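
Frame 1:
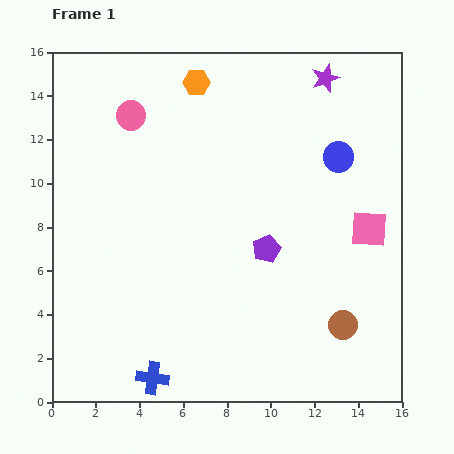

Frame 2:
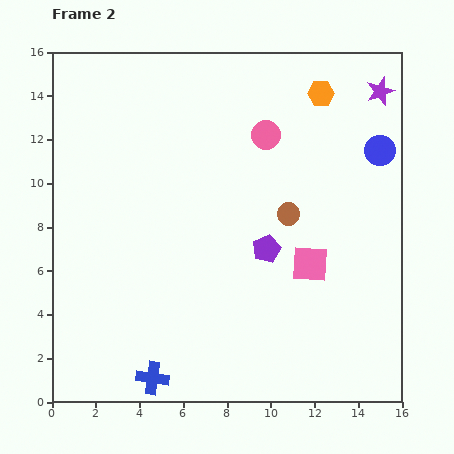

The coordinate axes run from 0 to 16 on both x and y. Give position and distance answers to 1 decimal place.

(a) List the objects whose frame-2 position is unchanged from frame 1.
the purple pentagon, the blue cross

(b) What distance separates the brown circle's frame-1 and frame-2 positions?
5.7

The brown circle moved from (13.3, 3.5) to (10.8, 8.6), a distance of √(2.5² + 5.1²) ≈ 5.7.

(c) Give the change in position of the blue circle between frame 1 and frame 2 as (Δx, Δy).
(1.9, 0.3)

The blue circle was at (13.1, 11.2) in frame 1 and (15.0, 11.5) in frame 2.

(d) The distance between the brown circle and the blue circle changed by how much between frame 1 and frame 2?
-2.6

Distance in frame 1: 7.7. Distance in frame 2: 5.1.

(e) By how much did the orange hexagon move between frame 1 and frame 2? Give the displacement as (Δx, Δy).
(5.7, -0.5)

The orange hexagon was at (6.6, 14.6) in frame 1 and (12.3, 14.1) in frame 2.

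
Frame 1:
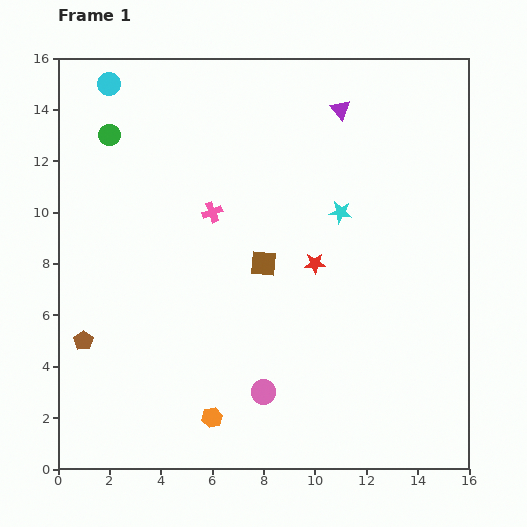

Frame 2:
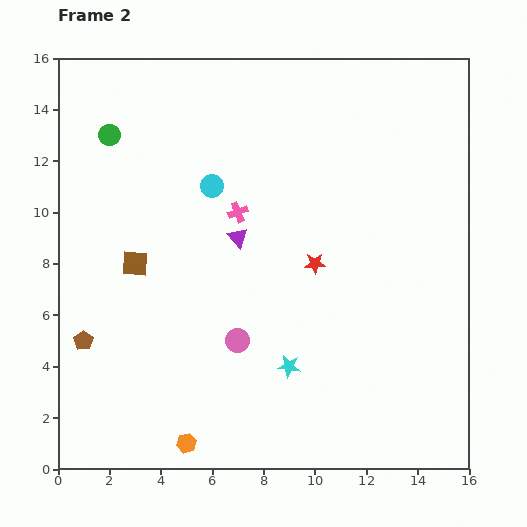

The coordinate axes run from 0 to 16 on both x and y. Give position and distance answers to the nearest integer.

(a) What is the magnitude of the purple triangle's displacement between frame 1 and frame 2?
6

The purple triangle moved from (11, 14) to (7, 9), a distance of √(4² + 5²) ≈ 6.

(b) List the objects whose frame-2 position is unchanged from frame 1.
the red star, the green circle, the brown pentagon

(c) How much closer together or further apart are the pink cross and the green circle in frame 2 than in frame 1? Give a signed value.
+1

Distance in frame 1: 5. Distance in frame 2: 6.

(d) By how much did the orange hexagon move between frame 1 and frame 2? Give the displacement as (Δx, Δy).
(-1, -1)

The orange hexagon was at (6, 2) in frame 1 and (5, 1) in frame 2.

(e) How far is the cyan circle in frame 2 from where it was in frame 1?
6

The cyan circle moved from (2, 15) to (6, 11), a distance of √(4² + 4²) ≈ 6.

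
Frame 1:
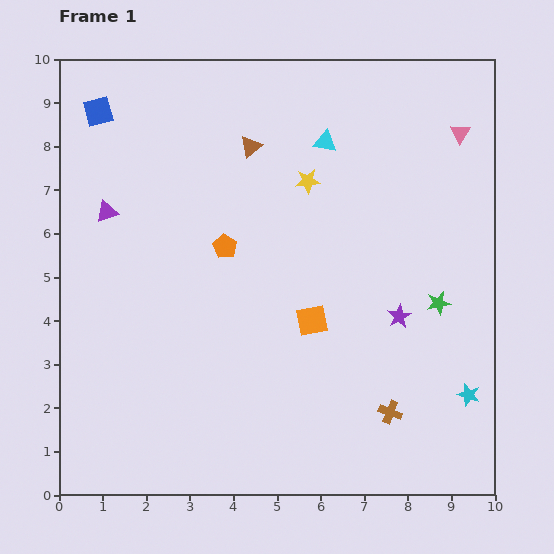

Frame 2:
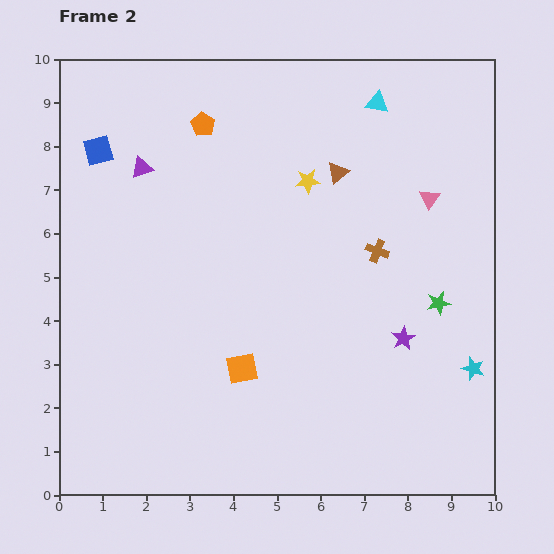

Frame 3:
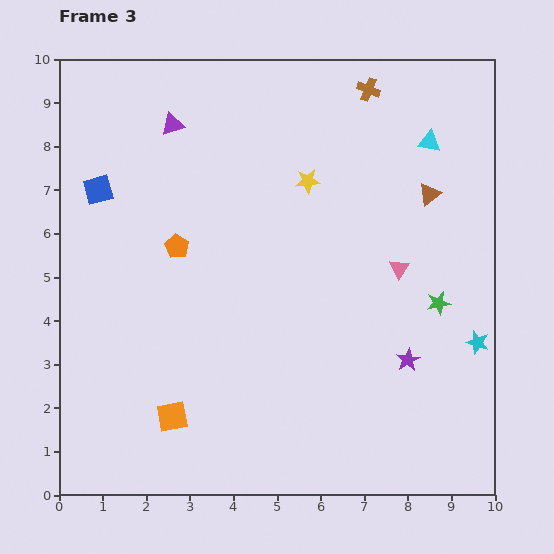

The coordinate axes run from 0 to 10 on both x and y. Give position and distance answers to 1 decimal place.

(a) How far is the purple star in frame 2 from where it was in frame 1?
0.5

The purple star moved from (7.8, 4.1) to (7.9, 3.6), a distance of √(0.1² + 0.5²) ≈ 0.5.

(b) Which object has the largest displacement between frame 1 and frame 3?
the brown cross

(moved 7.4; next 4.2)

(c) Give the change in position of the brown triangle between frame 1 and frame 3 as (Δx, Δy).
(4.1, -1.1)

The brown triangle was at (4.4, 8.0) in frame 1 and (8.5, 6.9) in frame 3.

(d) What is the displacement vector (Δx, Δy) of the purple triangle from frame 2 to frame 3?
(0.7, 1.0)

The purple triangle was at (1.9, 7.5) in frame 2 and (2.6, 8.5) in frame 3.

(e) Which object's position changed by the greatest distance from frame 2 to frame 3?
the brown cross

(moved 3.7; next 2.9)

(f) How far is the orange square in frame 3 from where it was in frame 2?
1.9

The orange square moved from (4.2, 2.9) to (2.6, 1.8), a distance of √(1.6² + 1.1²) ≈ 1.9.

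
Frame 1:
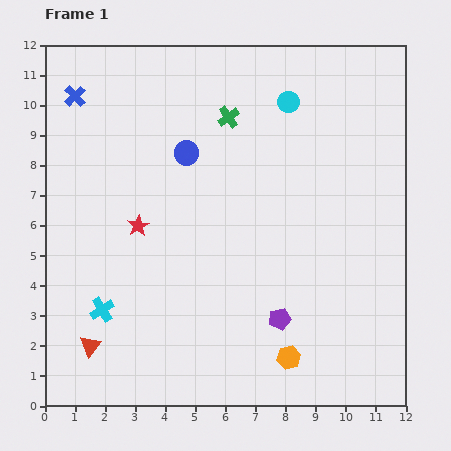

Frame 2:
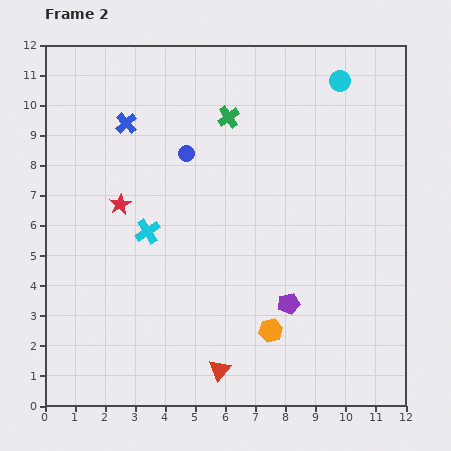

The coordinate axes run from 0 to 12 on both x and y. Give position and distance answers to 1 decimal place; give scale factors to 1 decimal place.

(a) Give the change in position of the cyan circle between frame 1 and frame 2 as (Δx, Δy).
(1.7, 0.7)

The cyan circle was at (8.1, 10.1) in frame 1 and (9.8, 10.8) in frame 2.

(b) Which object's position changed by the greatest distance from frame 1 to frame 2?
the red triangle

(moved 4.4; next 3.0)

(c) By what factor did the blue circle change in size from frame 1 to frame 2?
0.6×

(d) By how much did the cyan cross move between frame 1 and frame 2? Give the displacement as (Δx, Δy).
(1.5, 2.6)

The cyan cross was at (1.9, 3.2) in frame 1 and (3.4, 5.8) in frame 2.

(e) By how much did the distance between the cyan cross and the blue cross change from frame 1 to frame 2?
-3.5

Distance in frame 1: 7.2. Distance in frame 2: 3.7.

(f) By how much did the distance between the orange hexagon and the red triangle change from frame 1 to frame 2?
-4.5

Distance in frame 1: 6.6. Distance in frame 2: 2.1.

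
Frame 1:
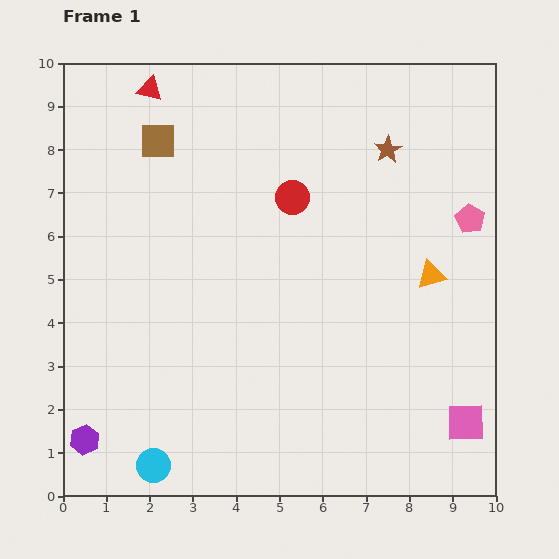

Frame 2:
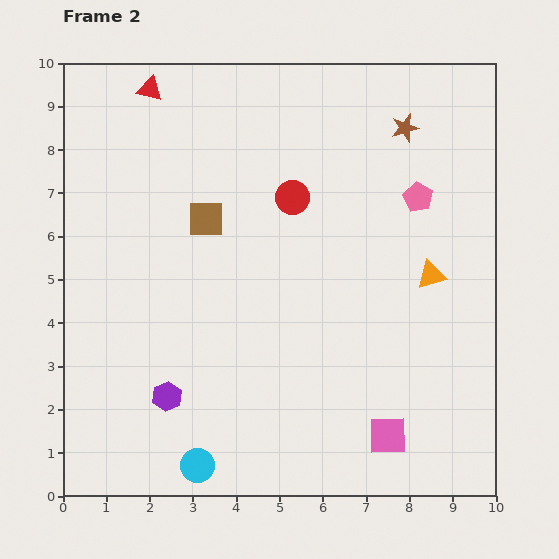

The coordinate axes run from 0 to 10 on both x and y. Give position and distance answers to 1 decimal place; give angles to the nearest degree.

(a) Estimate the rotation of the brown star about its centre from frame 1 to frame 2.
15° clockwise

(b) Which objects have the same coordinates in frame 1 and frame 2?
the red circle, the orange triangle, the red triangle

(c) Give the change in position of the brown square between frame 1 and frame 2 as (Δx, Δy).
(1.1, -1.8)

The brown square was at (2.2, 8.2) in frame 1 and (3.3, 6.4) in frame 2.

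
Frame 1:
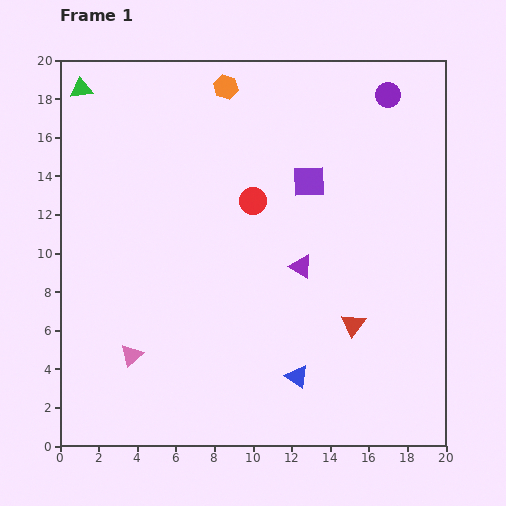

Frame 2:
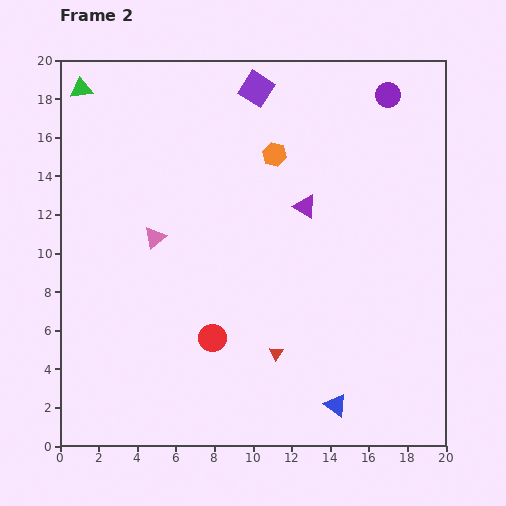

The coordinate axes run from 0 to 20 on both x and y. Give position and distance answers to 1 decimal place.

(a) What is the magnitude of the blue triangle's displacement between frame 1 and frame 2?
2.5

The blue triangle moved from (12.3, 3.6) to (14.3, 2.1), a distance of √(2.0² + 1.5²) ≈ 2.5.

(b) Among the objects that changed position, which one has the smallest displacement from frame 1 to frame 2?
the blue triangle

(moved 2.5)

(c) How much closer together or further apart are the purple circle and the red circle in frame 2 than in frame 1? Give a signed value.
+6.6

Distance in frame 1: 8.9. Distance in frame 2: 15.5.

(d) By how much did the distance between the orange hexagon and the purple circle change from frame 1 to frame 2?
-1.7

Distance in frame 1: 8.4. Distance in frame 2: 6.7.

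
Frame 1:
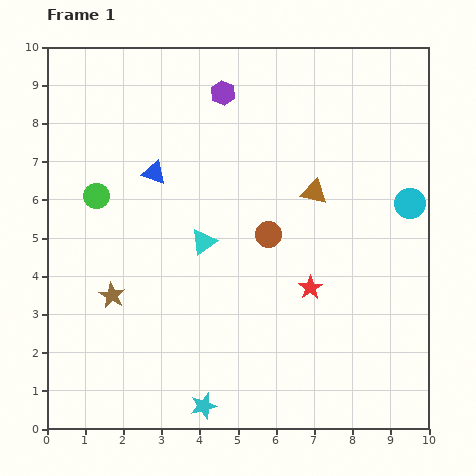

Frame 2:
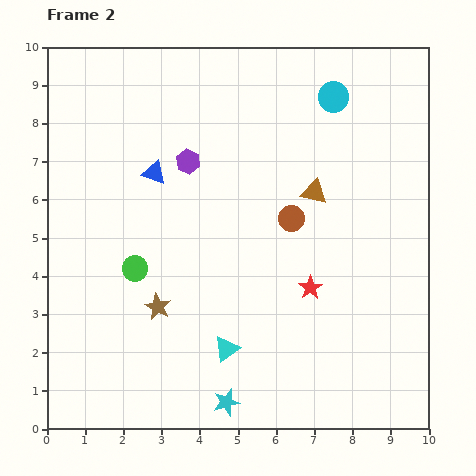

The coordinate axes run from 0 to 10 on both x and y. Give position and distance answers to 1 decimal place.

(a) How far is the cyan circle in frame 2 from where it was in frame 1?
3.4

The cyan circle moved from (9.5, 5.9) to (7.5, 8.7), a distance of √(2.0² + 2.8²) ≈ 3.4.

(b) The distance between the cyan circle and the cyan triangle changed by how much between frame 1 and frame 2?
+1.7

Distance in frame 1: 5.5. Distance in frame 2: 7.2.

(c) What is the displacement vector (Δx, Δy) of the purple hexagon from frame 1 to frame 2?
(-0.9, -1.8)

The purple hexagon was at (4.6, 8.8) in frame 1 and (3.7, 7.0) in frame 2.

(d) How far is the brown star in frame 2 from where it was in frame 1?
1.2

The brown star moved from (1.7, 3.5) to (2.9, 3.2), a distance of √(1.2² + 0.3²) ≈ 1.2.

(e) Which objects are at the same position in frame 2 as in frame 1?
the brown triangle, the red star, the blue triangle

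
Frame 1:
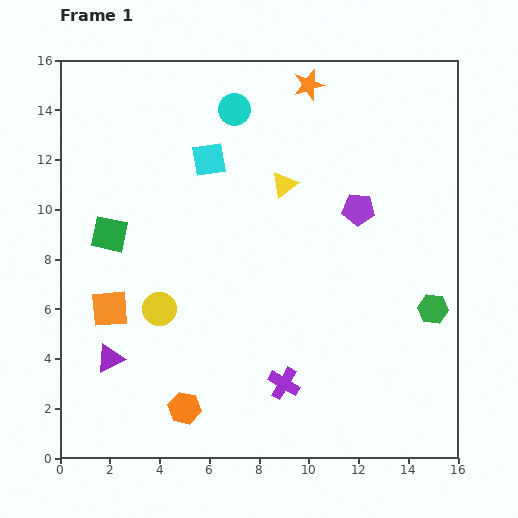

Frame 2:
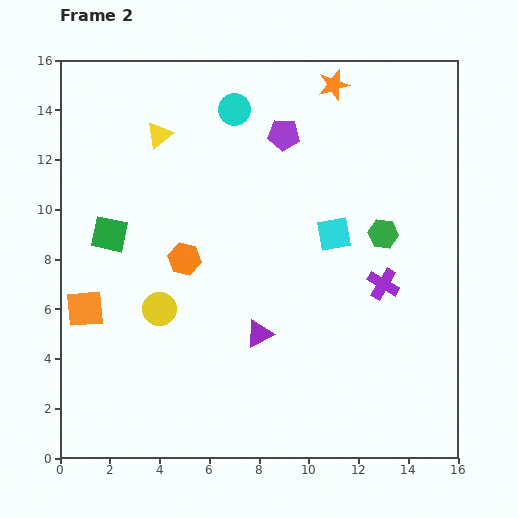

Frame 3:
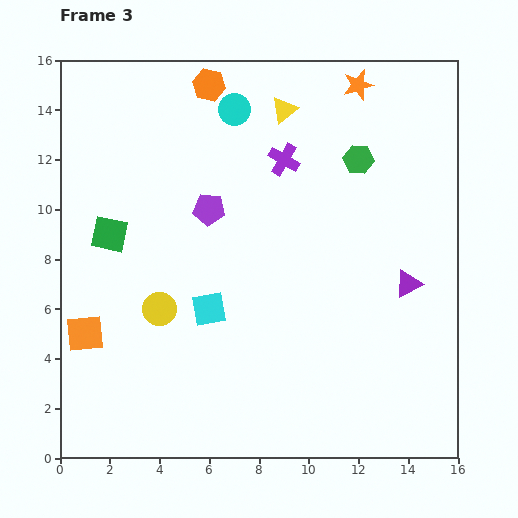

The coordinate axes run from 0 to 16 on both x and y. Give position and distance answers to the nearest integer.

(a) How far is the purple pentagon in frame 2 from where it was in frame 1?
4

The purple pentagon moved from (12, 10) to (9, 13), a distance of √(3² + 3²) ≈ 4.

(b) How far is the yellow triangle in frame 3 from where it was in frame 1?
3

The yellow triangle moved from (9, 11) to (9, 14), a distance of √(0² + 3²) ≈ 3.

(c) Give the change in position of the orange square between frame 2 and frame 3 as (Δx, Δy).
(0, -1)

The orange square was at (1, 6) in frame 2 and (1, 5) in frame 3.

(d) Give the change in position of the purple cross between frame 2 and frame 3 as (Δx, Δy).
(-4, 5)

The purple cross was at (13, 7) in frame 2 and (9, 12) in frame 3.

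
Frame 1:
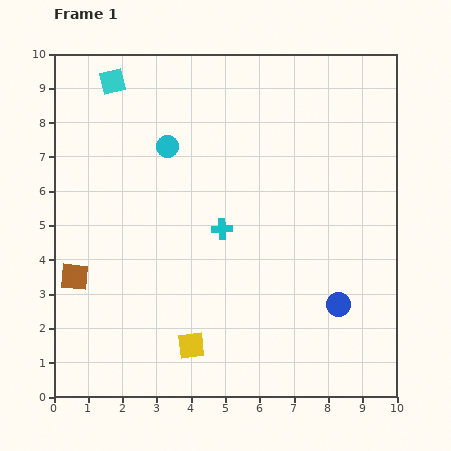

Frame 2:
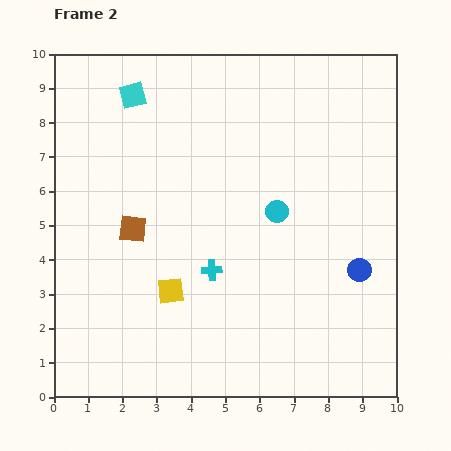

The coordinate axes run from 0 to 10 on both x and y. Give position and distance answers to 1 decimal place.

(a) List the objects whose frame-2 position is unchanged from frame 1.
none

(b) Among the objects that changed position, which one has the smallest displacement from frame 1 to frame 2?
the cyan square

(moved 0.7)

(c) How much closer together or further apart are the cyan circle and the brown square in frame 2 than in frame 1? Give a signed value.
-0.5

Distance in frame 1: 4.7. Distance in frame 2: 4.2.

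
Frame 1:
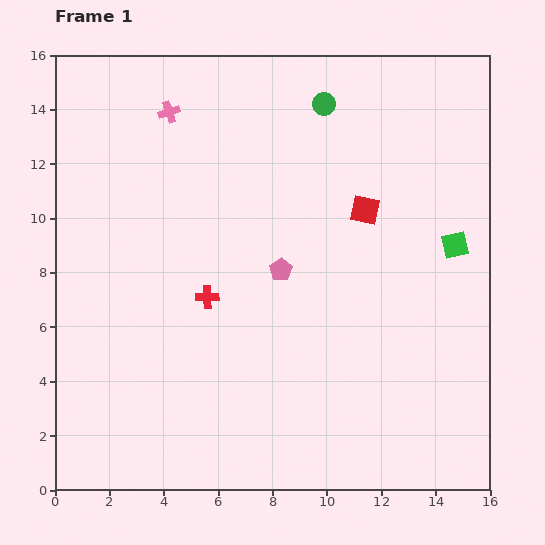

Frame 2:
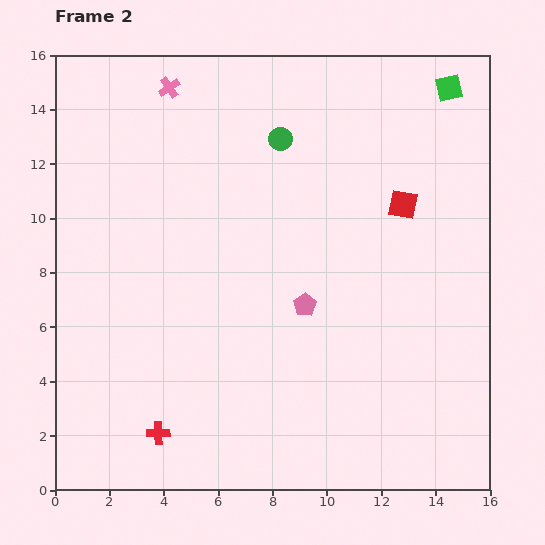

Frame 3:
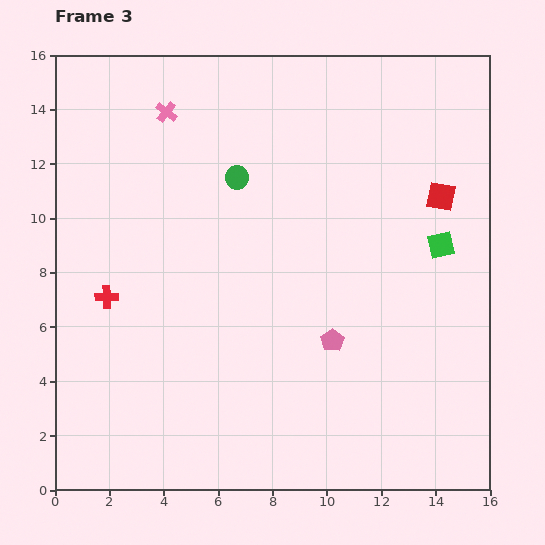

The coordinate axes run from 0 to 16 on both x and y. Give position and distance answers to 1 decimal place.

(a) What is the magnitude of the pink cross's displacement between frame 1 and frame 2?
0.9

The pink cross moved from (4.2, 13.9) to (4.2, 14.8), a distance of √(0.0² + 0.9²) ≈ 0.9.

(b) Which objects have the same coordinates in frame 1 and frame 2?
none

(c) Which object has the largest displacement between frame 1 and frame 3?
the green circle

(moved 4.2; next 3.7)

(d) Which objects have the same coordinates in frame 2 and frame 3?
none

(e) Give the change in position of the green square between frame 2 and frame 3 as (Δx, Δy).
(-0.3, -5.8)

The green square was at (14.5, 14.8) in frame 2 and (14.2, 9.0) in frame 3.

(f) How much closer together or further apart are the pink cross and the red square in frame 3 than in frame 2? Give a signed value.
+1.0

Distance in frame 2: 9.6. Distance in frame 3: 10.6.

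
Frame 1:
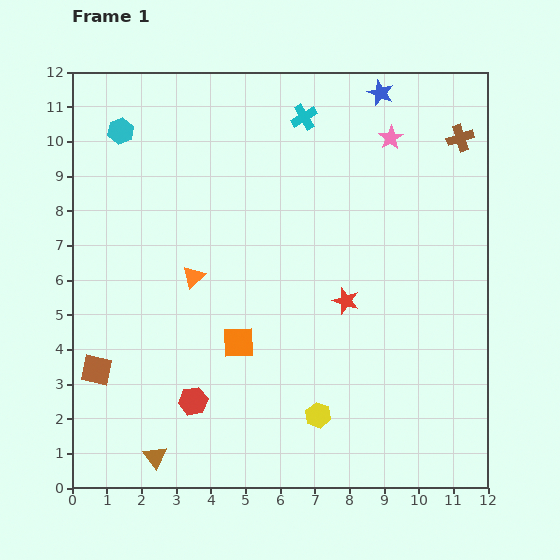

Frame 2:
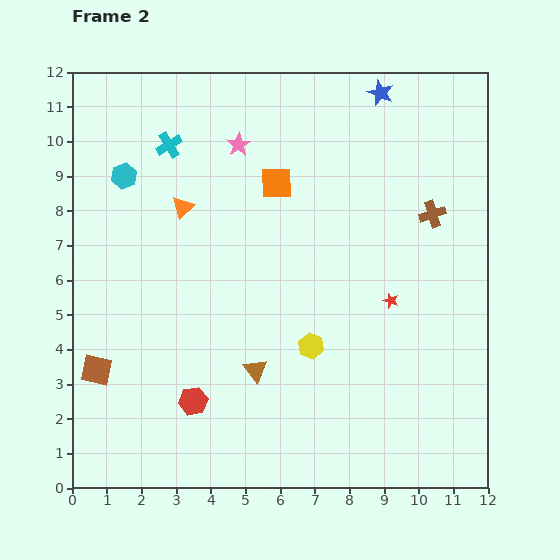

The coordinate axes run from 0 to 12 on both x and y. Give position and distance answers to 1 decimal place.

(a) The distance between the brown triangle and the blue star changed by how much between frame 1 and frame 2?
-3.5

Distance in frame 1: 12.3. Distance in frame 2: 8.8.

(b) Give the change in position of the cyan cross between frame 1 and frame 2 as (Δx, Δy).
(-3.9, -0.8)

The cyan cross was at (6.7, 10.7) in frame 1 and (2.8, 9.9) in frame 2.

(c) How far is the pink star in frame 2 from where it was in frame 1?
4.4

The pink star moved from (9.2, 10.1) to (4.8, 9.9), a distance of √(4.4² + 0.2²) ≈ 4.4.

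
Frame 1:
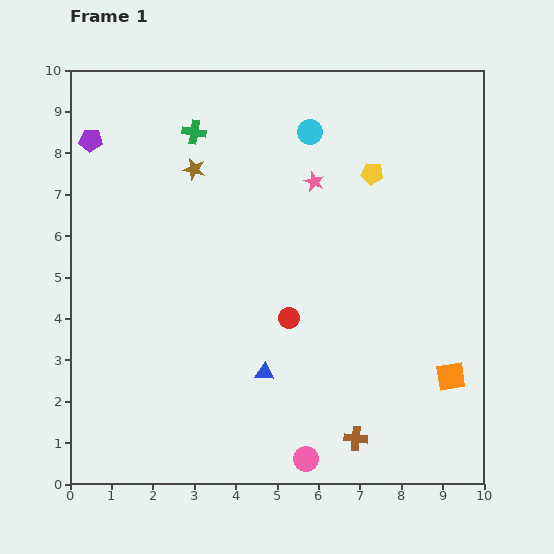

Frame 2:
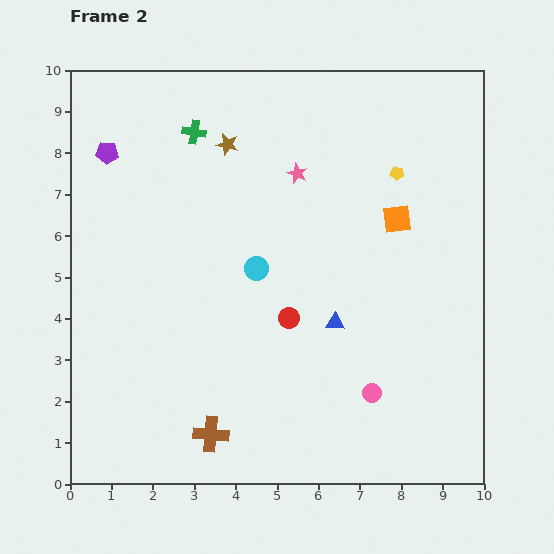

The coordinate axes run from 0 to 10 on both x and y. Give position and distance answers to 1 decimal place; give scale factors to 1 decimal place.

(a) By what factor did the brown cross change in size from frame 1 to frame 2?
1.5×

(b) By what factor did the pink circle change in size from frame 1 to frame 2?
0.8×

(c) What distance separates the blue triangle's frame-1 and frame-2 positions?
2.1

The blue triangle moved from (4.7, 2.7) to (6.4, 3.9), a distance of √(1.7² + 1.2²) ≈ 2.1.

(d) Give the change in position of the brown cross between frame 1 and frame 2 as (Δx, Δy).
(-3.5, 0.1)

The brown cross was at (6.9, 1.1) in frame 1 and (3.4, 1.2) in frame 2.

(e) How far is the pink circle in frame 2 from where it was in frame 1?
2.3

The pink circle moved from (5.7, 0.6) to (7.3, 2.2), a distance of √(1.6² + 1.6²) ≈ 2.3.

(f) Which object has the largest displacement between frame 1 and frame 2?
the orange square

(moved 4.0; next 3.5)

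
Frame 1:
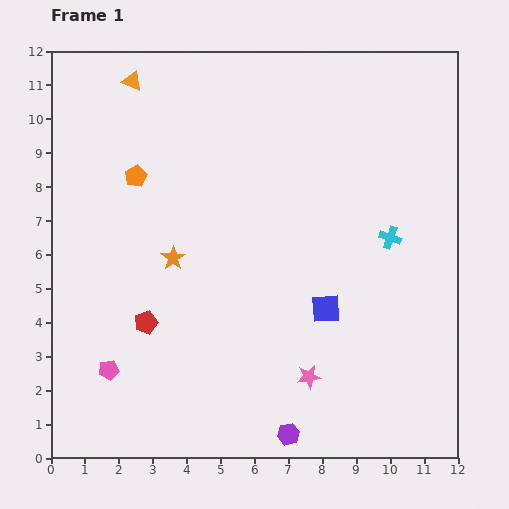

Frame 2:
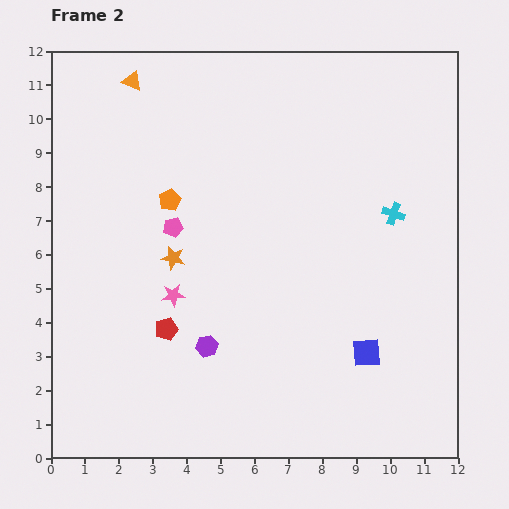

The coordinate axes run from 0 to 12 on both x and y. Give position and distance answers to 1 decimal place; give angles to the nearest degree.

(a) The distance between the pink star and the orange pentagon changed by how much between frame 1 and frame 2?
-5.0

Distance in frame 1: 7.8. Distance in frame 2: 2.8.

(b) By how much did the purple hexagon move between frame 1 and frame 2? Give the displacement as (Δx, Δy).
(-2.4, 2.6)

The purple hexagon was at (7.0, 0.7) in frame 1 and (4.6, 3.3) in frame 2.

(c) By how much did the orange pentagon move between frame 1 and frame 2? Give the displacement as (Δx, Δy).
(1.0, -0.7)

The orange pentagon was at (2.5, 8.3) in frame 1 and (3.5, 7.6) in frame 2.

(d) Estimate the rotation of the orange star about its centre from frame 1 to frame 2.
24° counter-clockwise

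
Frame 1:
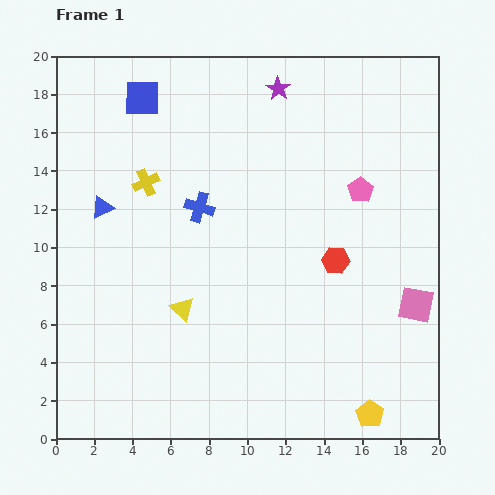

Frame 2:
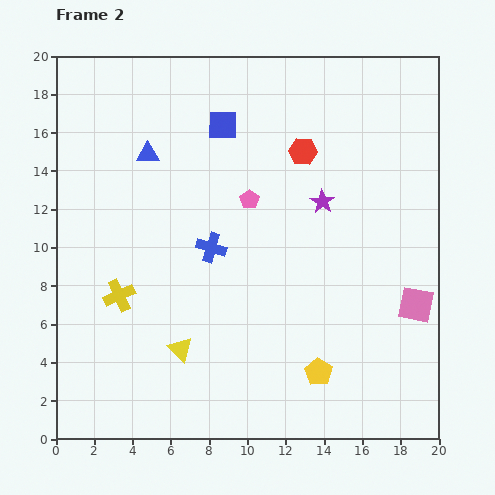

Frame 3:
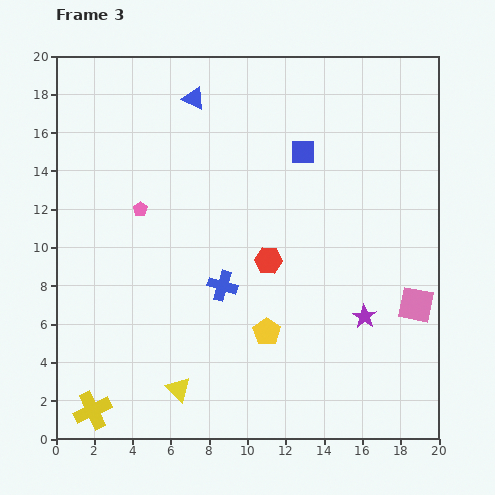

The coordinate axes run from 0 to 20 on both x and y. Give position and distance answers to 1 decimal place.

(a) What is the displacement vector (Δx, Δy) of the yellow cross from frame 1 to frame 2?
(-1.4, -5.9)

The yellow cross was at (4.7, 13.4) in frame 1 and (3.3, 7.5) in frame 2.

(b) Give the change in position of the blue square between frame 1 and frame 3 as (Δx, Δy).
(8.4, -2.8)

The blue square was at (4.5, 17.8) in frame 1 and (12.9, 15.0) in frame 3.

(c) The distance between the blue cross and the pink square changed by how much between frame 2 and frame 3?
-1.0

Distance in frame 2: 11.1. Distance in frame 3: 10.1.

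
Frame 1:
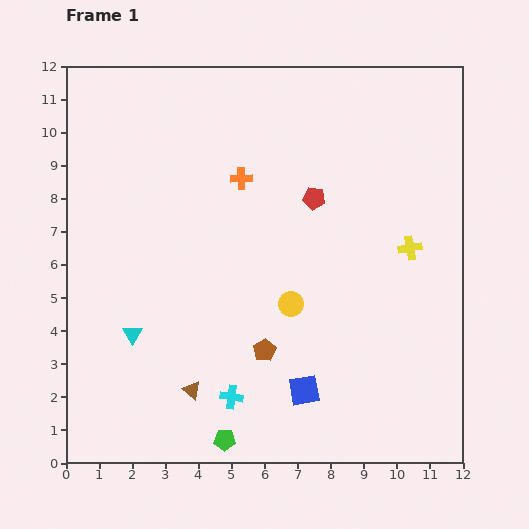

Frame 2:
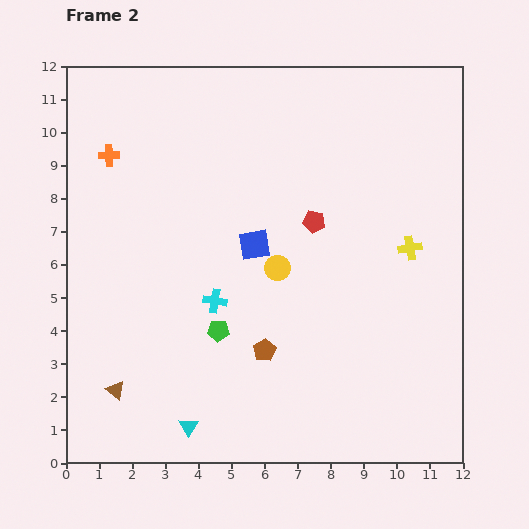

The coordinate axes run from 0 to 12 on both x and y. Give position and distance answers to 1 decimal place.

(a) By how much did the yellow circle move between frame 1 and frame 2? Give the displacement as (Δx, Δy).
(-0.4, 1.1)

The yellow circle was at (6.8, 4.8) in frame 1 and (6.4, 5.9) in frame 2.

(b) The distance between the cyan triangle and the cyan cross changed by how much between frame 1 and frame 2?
+0.3

Distance in frame 1: 3.6. Distance in frame 2: 3.9.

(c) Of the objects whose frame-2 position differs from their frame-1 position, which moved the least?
the red pentagon

(moved 0.7)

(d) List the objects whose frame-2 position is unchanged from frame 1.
the brown pentagon, the yellow cross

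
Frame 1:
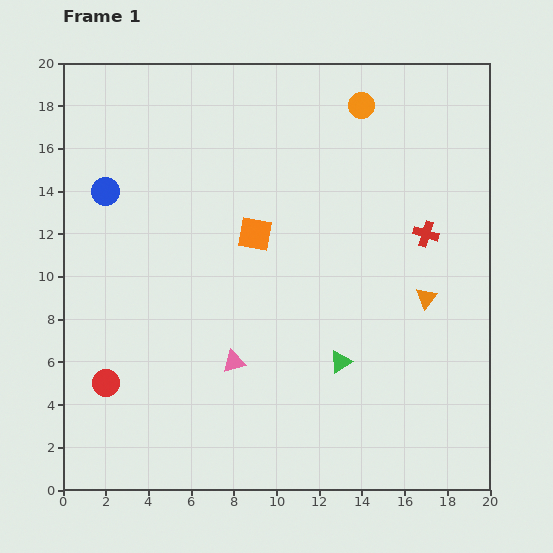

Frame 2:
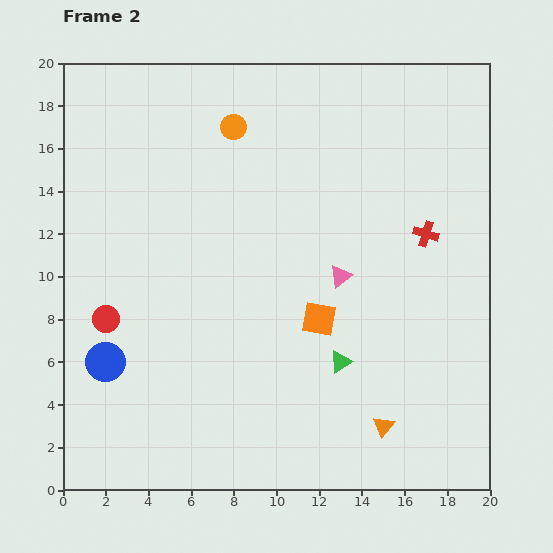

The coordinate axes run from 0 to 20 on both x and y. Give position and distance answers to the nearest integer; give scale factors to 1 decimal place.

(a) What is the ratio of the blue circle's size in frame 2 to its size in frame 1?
1.4×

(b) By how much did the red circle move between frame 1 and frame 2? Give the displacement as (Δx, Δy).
(0, 3)

The red circle was at (2, 5) in frame 1 and (2, 8) in frame 2.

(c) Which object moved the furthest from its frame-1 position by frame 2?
the blue circle

(moved 8; next 6)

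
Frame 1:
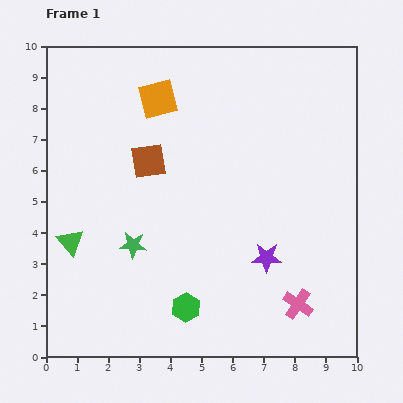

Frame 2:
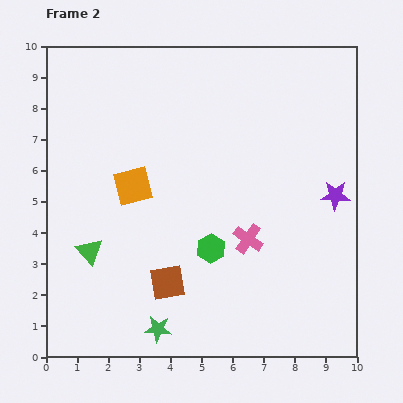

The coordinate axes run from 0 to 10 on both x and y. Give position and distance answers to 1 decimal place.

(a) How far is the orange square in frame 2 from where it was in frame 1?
2.9

The orange square moved from (3.6, 8.3) to (2.8, 5.5), a distance of √(0.8² + 2.8²) ≈ 2.9.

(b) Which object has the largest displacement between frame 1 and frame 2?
the brown square

(moved 3.9; next 3.0)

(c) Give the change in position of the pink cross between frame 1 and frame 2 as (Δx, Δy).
(-1.6, 2.1)

The pink cross was at (8.1, 1.7) in frame 1 and (6.5, 3.8) in frame 2.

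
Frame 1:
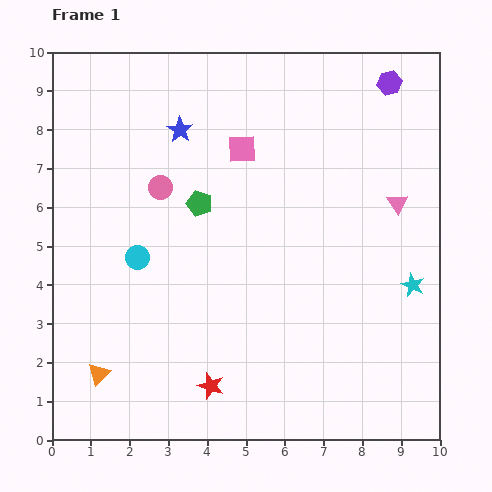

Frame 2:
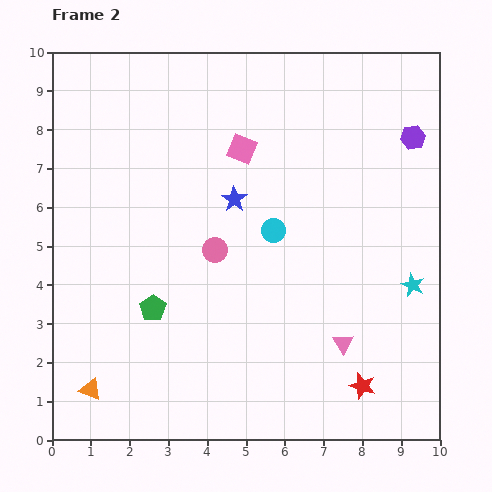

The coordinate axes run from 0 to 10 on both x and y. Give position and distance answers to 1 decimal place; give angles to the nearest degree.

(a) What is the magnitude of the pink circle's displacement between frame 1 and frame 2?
2.1

The pink circle moved from (2.8, 6.5) to (4.2, 4.9), a distance of √(1.4² + 1.6²) ≈ 2.1.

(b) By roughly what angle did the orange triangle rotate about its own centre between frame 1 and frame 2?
52° counter-clockwise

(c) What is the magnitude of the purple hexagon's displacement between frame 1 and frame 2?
1.5

The purple hexagon moved from (8.7, 9.2) to (9.3, 7.8), a distance of √(0.6² + 1.4²) ≈ 1.5.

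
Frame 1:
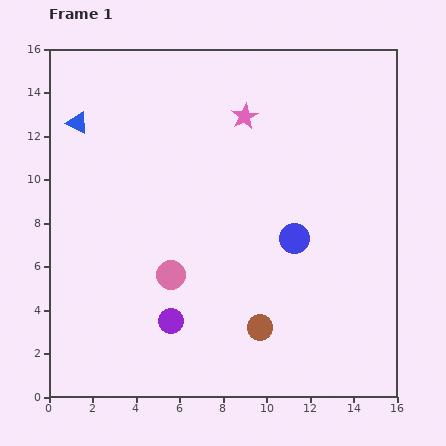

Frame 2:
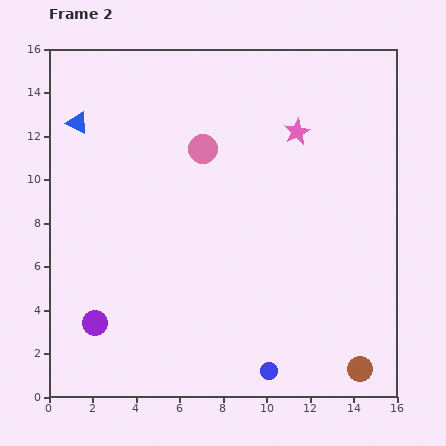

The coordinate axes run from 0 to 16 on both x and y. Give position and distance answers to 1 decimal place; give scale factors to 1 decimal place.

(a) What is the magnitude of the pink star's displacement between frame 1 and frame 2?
2.5

The pink star moved from (9.0, 12.9) to (11.4, 12.2), a distance of √(2.4² + 0.7²) ≈ 2.5.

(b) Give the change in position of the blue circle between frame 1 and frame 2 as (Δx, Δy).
(-1.2, -6.1)

The blue circle was at (11.3, 7.3) in frame 1 and (10.1, 1.2) in frame 2.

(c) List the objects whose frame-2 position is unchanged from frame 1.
the blue triangle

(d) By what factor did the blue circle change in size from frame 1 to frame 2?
0.6×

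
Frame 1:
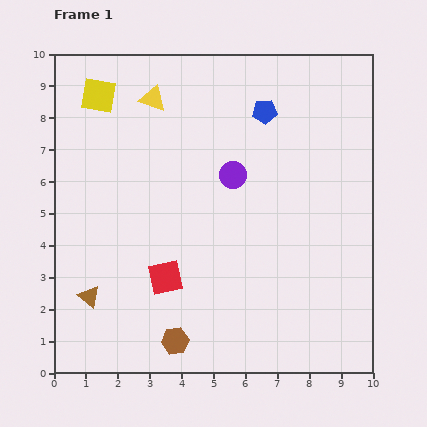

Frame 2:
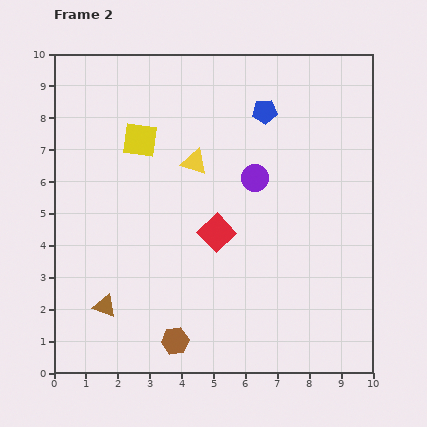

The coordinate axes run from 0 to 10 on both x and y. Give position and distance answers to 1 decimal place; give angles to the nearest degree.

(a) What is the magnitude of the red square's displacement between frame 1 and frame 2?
2.1

The red square moved from (3.5, 3.0) to (5.1, 4.4), a distance of √(1.6² + 1.4²) ≈ 2.1.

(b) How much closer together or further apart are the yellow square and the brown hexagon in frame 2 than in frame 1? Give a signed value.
-1.7

Distance in frame 1: 8.1. Distance in frame 2: 6.4.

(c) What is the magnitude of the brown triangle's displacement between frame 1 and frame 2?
0.6

The brown triangle moved from (1.1, 2.4) to (1.6, 2.1), a distance of √(0.5² + 0.3²) ≈ 0.6.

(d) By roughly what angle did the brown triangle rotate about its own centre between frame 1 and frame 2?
19° counter-clockwise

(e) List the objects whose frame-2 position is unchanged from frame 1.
the brown hexagon, the blue pentagon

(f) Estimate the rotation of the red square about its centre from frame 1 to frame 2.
32° counter-clockwise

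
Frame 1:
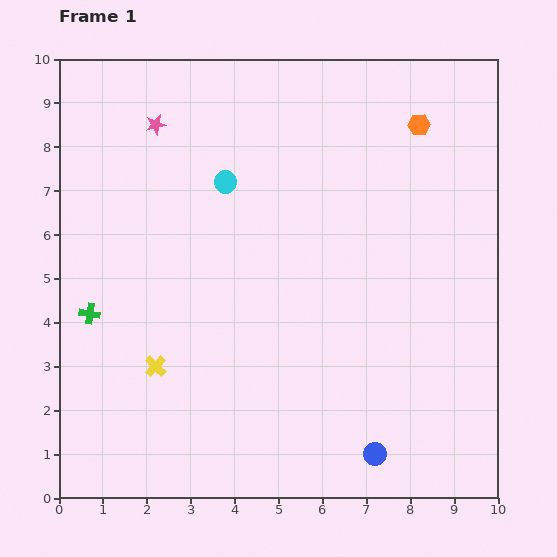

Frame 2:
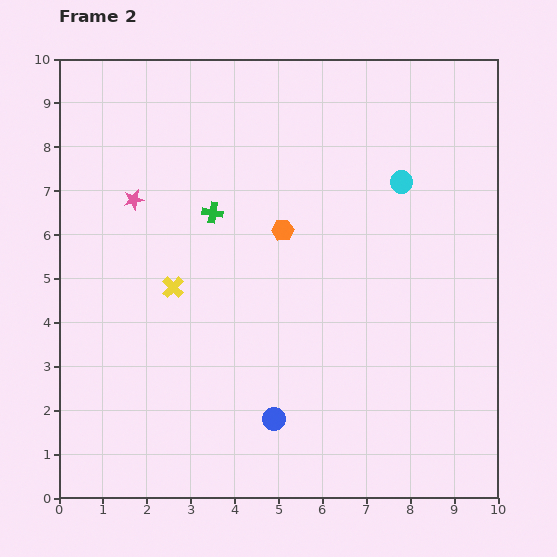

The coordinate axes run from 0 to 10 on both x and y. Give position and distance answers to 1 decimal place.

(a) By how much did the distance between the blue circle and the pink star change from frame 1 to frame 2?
-3.1

Distance in frame 1: 9.0. Distance in frame 2: 5.9.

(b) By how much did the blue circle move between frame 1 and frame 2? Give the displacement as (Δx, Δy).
(-2.3, 0.8)

The blue circle was at (7.2, 1.0) in frame 1 and (4.9, 1.8) in frame 2.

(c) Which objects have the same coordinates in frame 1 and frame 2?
none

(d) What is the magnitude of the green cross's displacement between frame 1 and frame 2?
3.6

The green cross moved from (0.7, 4.2) to (3.5, 6.5), a distance of √(2.8² + 2.3²) ≈ 3.6.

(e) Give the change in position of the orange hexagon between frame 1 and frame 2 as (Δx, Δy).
(-3.1, -2.4)

The orange hexagon was at (8.2, 8.5) in frame 1 and (5.1, 6.1) in frame 2.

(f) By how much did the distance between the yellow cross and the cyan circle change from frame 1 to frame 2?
+1.2

Distance in frame 1: 4.5. Distance in frame 2: 5.7.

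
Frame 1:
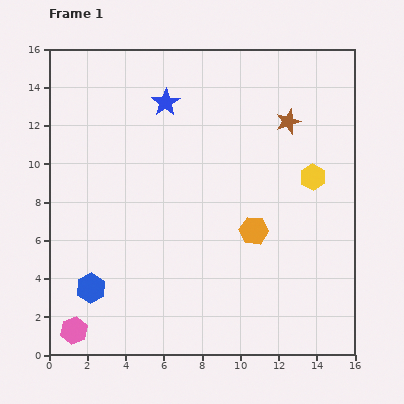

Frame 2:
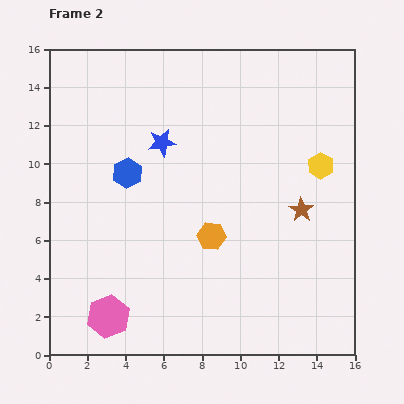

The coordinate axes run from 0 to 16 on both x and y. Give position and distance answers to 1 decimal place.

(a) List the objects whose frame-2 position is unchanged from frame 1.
none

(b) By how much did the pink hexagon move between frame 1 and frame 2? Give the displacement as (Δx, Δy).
(1.8, 0.7)

The pink hexagon was at (1.3, 1.3) in frame 1 and (3.1, 2.0) in frame 2.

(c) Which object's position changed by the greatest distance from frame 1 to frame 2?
the blue hexagon

(moved 6.3; next 4.7)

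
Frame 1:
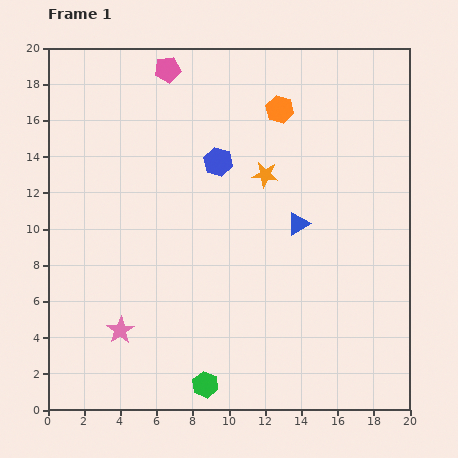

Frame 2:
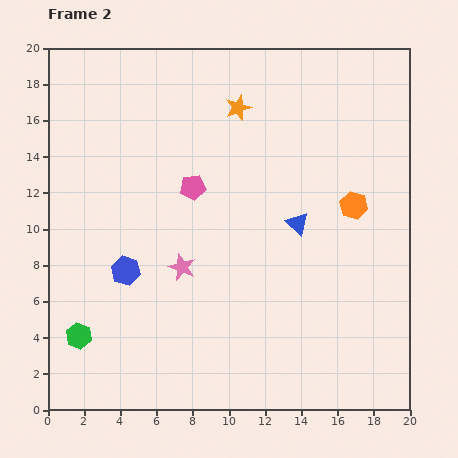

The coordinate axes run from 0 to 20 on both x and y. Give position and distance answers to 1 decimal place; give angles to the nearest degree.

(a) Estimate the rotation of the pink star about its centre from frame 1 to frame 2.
18° counter-clockwise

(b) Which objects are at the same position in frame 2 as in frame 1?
the blue triangle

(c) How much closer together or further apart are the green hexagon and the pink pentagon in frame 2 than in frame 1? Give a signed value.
-7.2

Distance in frame 1: 17.5. Distance in frame 2: 10.3.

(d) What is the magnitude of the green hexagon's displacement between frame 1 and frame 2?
7.5

The green hexagon moved from (8.7, 1.4) to (1.7, 4.1), a distance of √(7.0² + 2.7²) ≈ 7.5.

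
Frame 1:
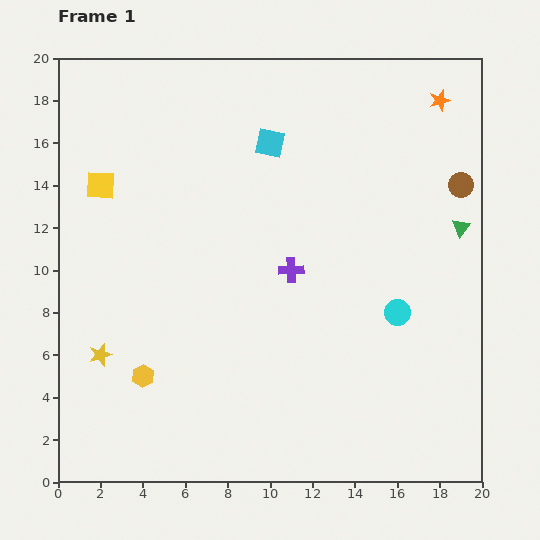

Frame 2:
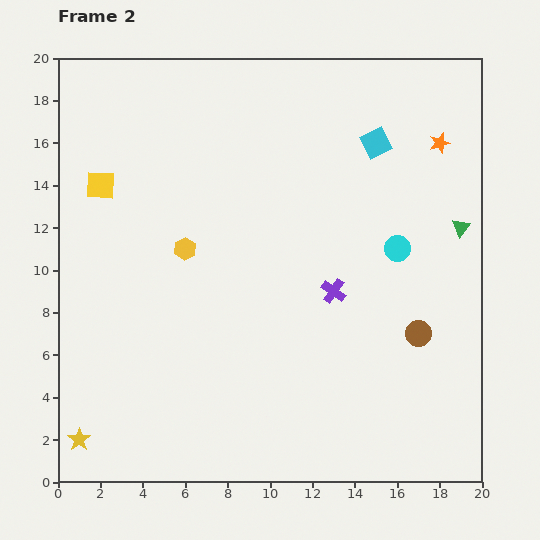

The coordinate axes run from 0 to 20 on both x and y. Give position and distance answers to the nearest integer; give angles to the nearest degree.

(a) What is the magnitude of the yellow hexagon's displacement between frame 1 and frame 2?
6

The yellow hexagon moved from (4, 5) to (6, 11), a distance of √(2² + 6²) ≈ 6.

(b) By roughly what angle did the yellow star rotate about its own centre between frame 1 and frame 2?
18° counter-clockwise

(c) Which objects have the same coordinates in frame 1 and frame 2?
the yellow square, the green triangle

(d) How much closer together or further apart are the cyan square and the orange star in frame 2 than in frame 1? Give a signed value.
-5

Distance in frame 1: 8. Distance in frame 2: 3.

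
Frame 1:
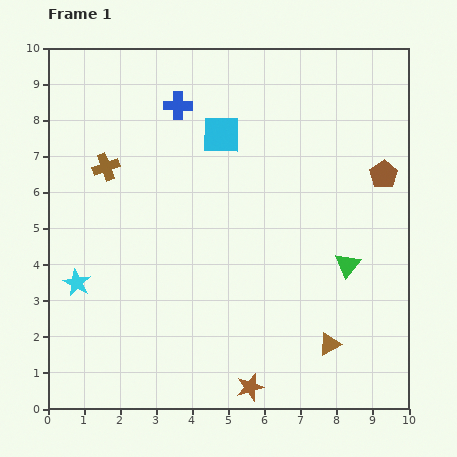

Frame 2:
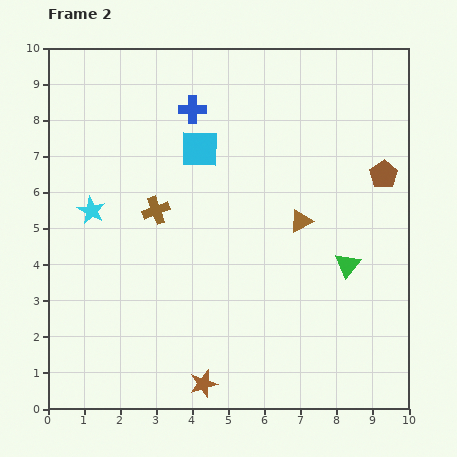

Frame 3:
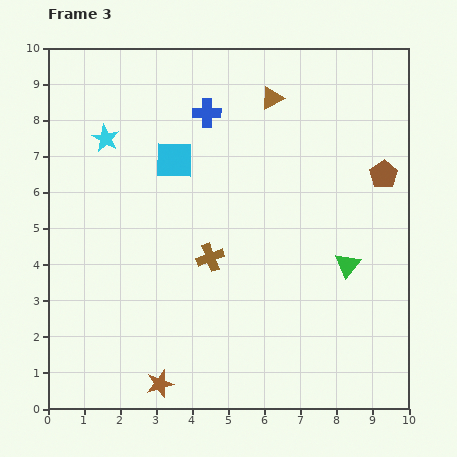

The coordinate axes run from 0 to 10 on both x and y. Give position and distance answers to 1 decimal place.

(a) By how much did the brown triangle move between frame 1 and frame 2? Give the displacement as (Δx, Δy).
(-0.8, 3.4)

The brown triangle was at (7.8, 1.8) in frame 1 and (7.0, 5.2) in frame 2.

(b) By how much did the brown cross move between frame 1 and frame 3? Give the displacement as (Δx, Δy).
(2.9, -2.5)

The brown cross was at (1.6, 6.7) in frame 1 and (4.5, 4.2) in frame 3.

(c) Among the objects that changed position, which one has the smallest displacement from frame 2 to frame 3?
the blue cross

(moved 0.4)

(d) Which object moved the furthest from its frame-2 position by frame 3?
the brown triangle

(moved 3.5; next 2.0)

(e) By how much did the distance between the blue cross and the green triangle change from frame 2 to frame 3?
-0.4

Distance in frame 2: 6.1. Distance in frame 3: 5.7.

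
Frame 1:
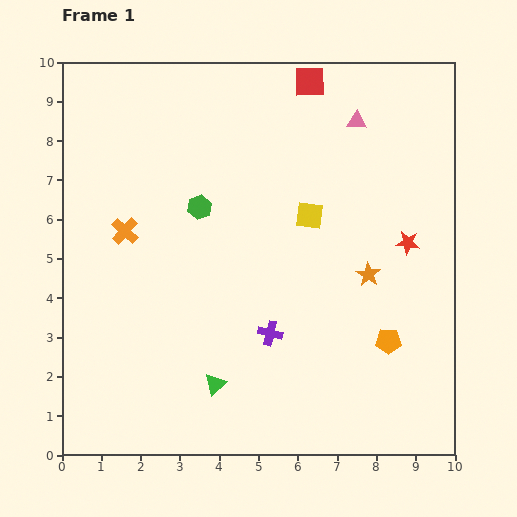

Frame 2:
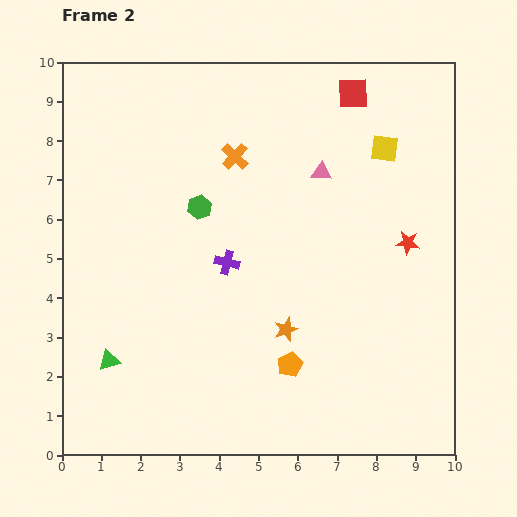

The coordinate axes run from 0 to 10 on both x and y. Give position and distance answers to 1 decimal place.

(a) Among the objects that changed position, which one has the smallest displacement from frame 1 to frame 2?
the red square

(moved 1.1)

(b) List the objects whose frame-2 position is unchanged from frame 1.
the red star, the green hexagon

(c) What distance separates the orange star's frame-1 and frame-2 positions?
2.5

The orange star moved from (7.8, 4.6) to (5.7, 3.2), a distance of √(2.1² + 1.4²) ≈ 2.5.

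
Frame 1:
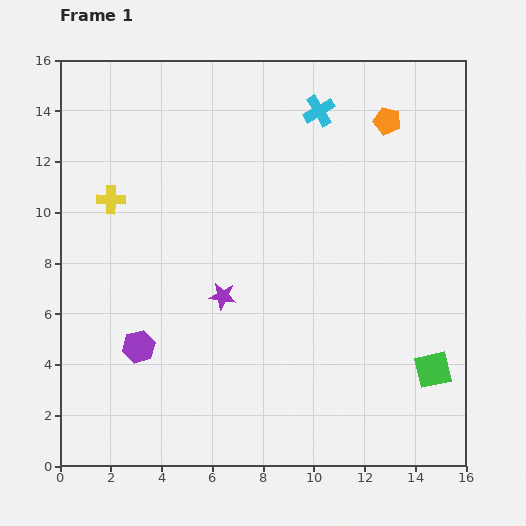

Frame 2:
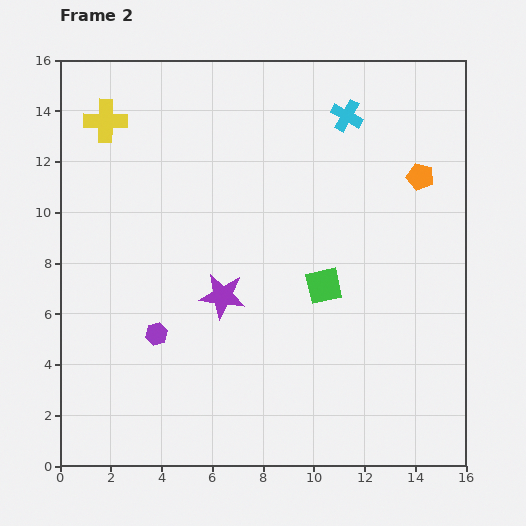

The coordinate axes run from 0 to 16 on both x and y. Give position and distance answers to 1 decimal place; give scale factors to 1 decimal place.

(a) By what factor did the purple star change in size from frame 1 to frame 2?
1.7×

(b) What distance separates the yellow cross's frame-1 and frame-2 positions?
3.1

The yellow cross moved from (2.0, 10.5) to (1.8, 13.6), a distance of √(0.2² + 3.1²) ≈ 3.1.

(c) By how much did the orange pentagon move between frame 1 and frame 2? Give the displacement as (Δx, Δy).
(1.3, -2.2)

The orange pentagon was at (12.9, 13.6) in frame 1 and (14.2, 11.4) in frame 2.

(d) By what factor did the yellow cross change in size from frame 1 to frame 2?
1.5×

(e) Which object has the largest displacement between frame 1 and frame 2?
the green square

(moved 5.4; next 3.1)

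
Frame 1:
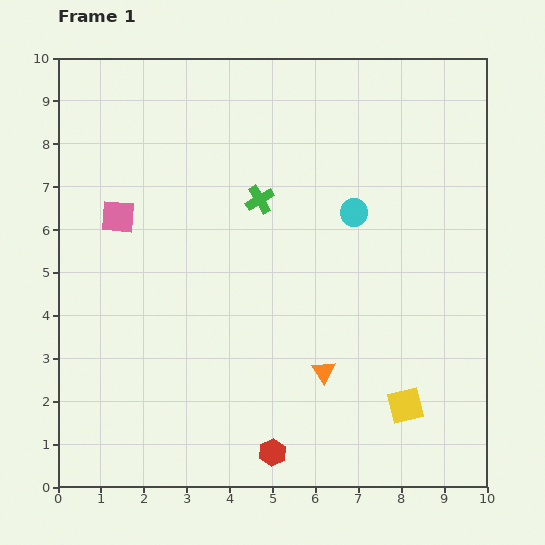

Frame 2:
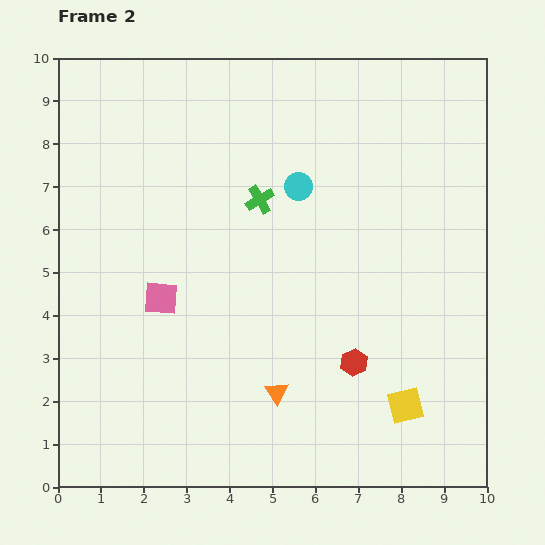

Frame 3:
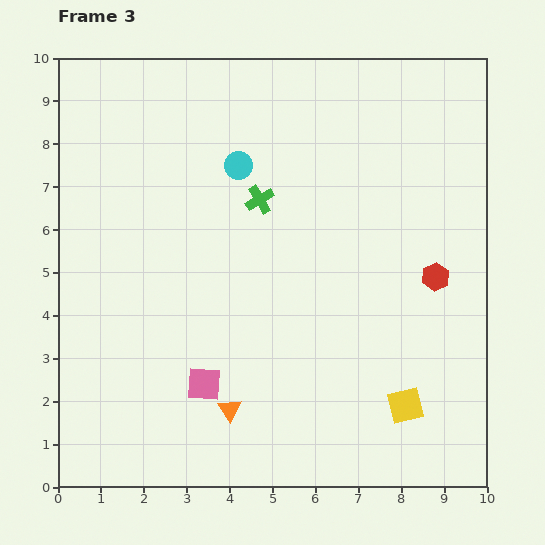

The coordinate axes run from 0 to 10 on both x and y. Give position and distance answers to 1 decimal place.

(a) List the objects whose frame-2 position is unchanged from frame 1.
the green cross, the yellow square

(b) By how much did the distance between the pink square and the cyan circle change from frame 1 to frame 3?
-0.3

Distance in frame 1: 5.5. Distance in frame 3: 5.2.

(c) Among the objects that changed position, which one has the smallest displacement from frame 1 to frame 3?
the orange triangle

(moved 2.4)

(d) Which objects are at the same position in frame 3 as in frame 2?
the green cross, the yellow square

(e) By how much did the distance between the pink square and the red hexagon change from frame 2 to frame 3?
+1.3

Distance in frame 2: 4.7. Distance in frame 3: 6.0.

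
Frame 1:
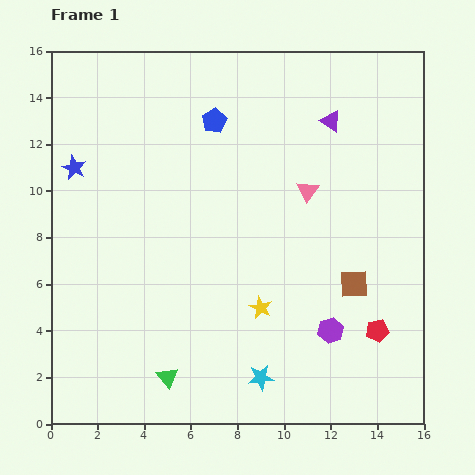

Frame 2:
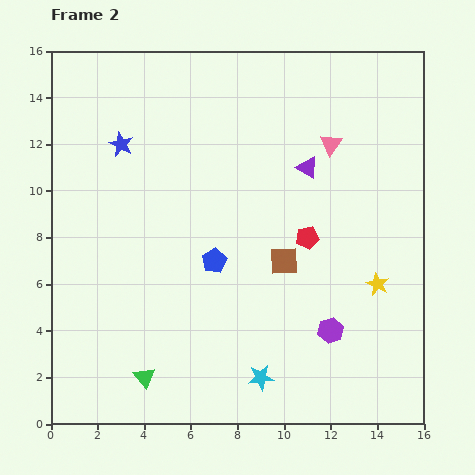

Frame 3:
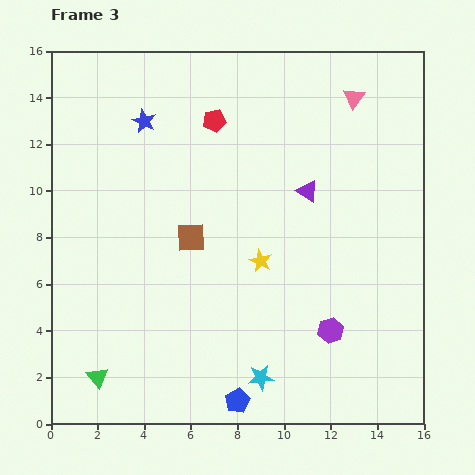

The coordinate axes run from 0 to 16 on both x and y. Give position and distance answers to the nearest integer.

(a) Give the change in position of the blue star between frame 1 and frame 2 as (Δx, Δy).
(2, 1)

The blue star was at (1, 11) in frame 1 and (3, 12) in frame 2.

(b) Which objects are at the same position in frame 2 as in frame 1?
the cyan star, the purple hexagon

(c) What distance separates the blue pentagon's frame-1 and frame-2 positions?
6

The blue pentagon moved from (7, 13) to (7, 7), a distance of √(0² + 6²) ≈ 6.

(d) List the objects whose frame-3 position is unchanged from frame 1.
the cyan star, the purple hexagon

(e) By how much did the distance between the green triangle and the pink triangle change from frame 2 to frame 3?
+3

Distance in frame 2: 13. Distance in frame 3: 16.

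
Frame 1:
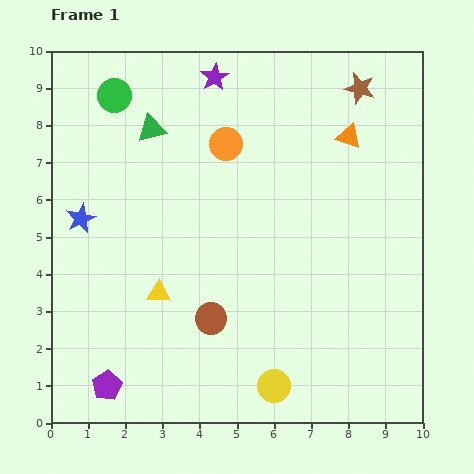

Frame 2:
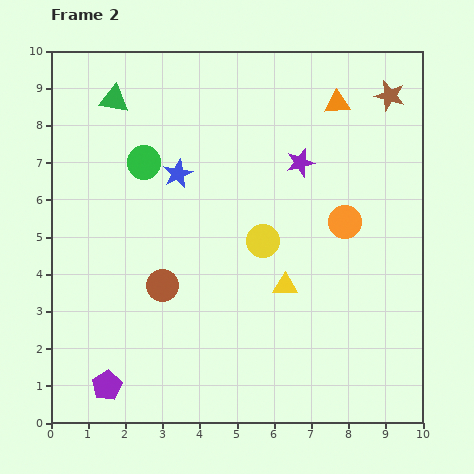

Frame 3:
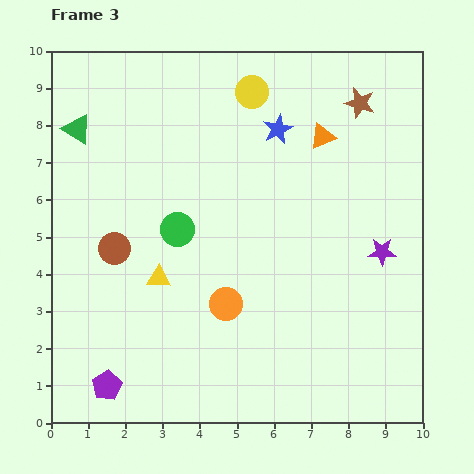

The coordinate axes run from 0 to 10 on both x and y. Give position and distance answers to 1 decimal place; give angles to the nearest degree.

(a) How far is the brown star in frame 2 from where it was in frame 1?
0.8

The brown star moved from (8.3, 9.0) to (9.1, 8.8), a distance of √(0.8² + 0.2²) ≈ 0.8.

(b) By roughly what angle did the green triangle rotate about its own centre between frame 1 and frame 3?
46° clockwise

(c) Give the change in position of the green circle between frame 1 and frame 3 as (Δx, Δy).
(1.7, -3.6)

The green circle was at (1.7, 8.8) in frame 1 and (3.4, 5.2) in frame 3.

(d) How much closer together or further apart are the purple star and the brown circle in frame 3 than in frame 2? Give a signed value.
+2.2

Distance in frame 2: 5.0. Distance in frame 3: 7.2.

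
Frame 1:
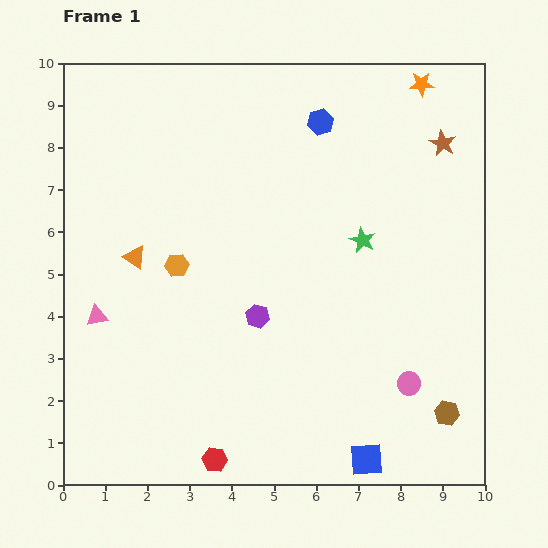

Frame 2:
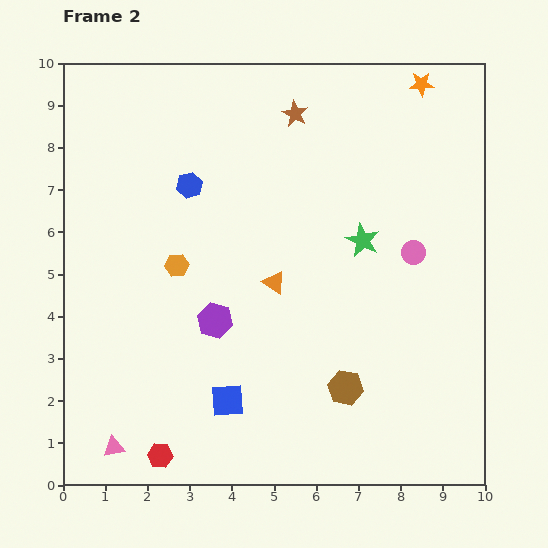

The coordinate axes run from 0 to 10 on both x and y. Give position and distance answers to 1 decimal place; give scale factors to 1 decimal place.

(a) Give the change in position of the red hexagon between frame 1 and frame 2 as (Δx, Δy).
(-1.3, 0.1)

The red hexagon was at (3.6, 0.6) in frame 1 and (2.3, 0.7) in frame 2.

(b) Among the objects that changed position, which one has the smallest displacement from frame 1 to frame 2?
the purple hexagon

(moved 1.0)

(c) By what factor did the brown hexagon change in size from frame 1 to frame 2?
1.4×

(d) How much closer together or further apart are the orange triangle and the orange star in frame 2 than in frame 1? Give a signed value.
-2.0

Distance in frame 1: 7.9. Distance in frame 2: 5.9.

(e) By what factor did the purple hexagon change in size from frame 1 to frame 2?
1.5×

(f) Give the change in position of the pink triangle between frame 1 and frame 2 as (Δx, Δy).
(0.4, -3.1)

The pink triangle was at (0.8, 4.0) in frame 1 and (1.2, 0.9) in frame 2.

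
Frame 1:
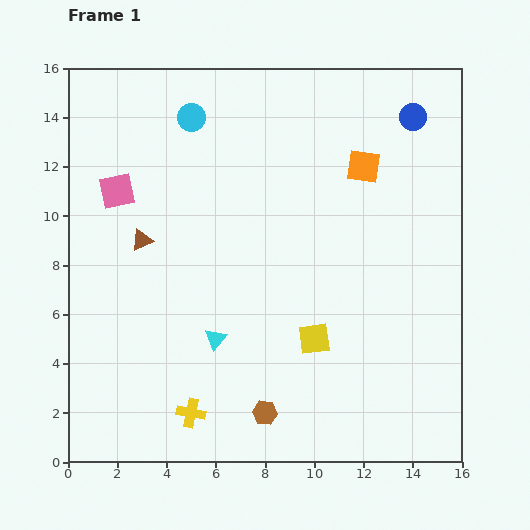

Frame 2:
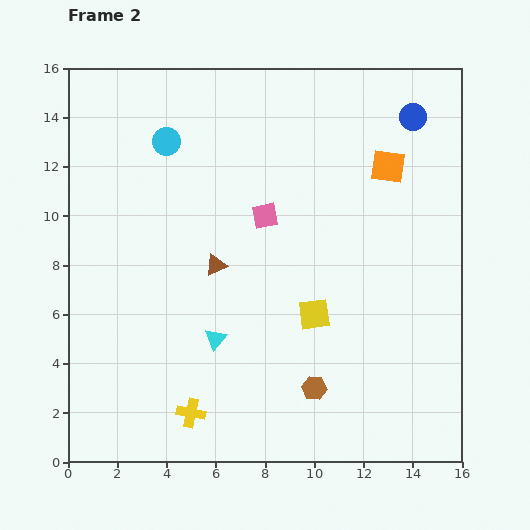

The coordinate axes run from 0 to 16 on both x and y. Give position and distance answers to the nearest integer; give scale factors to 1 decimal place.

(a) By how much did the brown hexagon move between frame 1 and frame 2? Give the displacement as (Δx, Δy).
(2, 1)

The brown hexagon was at (8, 2) in frame 1 and (10, 3) in frame 2.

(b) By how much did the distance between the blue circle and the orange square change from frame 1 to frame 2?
-1

Distance in frame 1: 3. Distance in frame 2: 2.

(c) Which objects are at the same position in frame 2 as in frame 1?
the yellow cross, the blue circle, the cyan triangle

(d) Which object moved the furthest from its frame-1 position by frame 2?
the pink square

(moved 6; next 3)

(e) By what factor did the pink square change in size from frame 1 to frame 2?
0.7×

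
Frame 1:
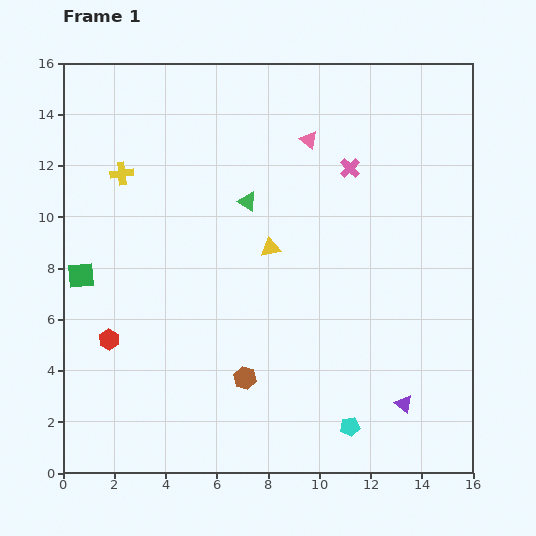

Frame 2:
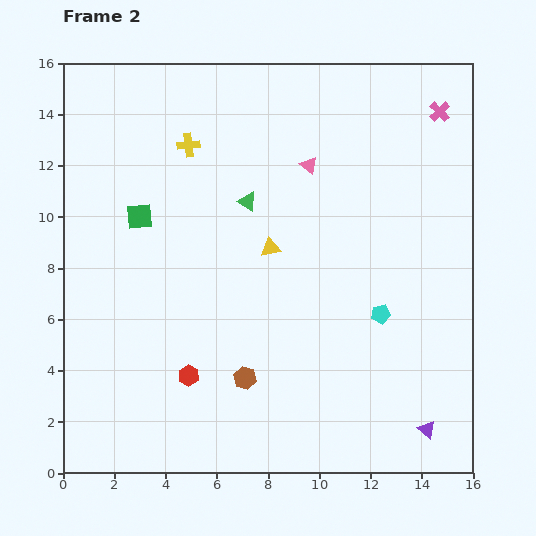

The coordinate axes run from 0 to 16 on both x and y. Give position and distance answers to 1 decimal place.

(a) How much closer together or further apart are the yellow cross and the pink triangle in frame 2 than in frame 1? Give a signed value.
-2.6

Distance in frame 1: 7.4. Distance in frame 2: 4.8.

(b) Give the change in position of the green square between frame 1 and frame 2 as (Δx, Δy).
(2.3, 2.3)

The green square was at (0.7, 7.7) in frame 1 and (3.0, 10.0) in frame 2.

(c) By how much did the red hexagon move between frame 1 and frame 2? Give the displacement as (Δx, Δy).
(3.1, -1.4)

The red hexagon was at (1.8, 5.2) in frame 1 and (4.9, 3.8) in frame 2.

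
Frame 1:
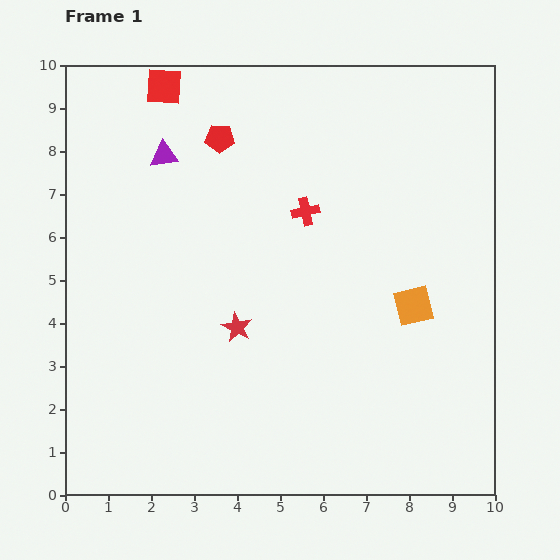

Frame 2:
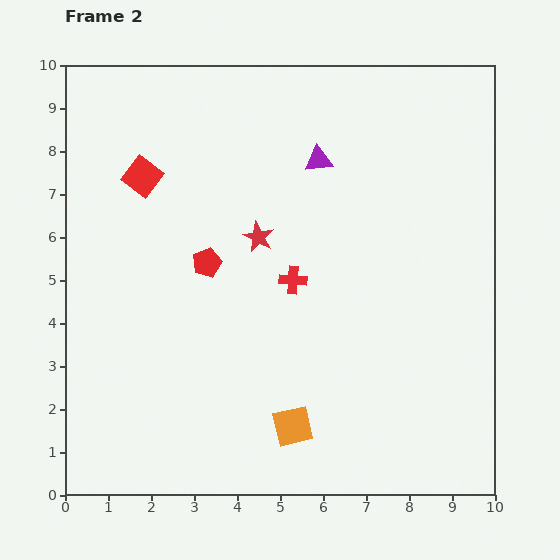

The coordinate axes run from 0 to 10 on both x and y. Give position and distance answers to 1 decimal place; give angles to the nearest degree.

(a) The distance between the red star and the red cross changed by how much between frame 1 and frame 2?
-1.8

Distance in frame 1: 3.1. Distance in frame 2: 1.3.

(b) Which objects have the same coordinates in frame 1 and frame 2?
none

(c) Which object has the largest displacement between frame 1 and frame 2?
the orange square

(moved 4.0; next 3.6)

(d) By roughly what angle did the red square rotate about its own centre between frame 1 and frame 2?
34° clockwise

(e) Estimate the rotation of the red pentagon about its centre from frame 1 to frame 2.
25° counter-clockwise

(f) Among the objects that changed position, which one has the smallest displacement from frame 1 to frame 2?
the red cross

(moved 1.6)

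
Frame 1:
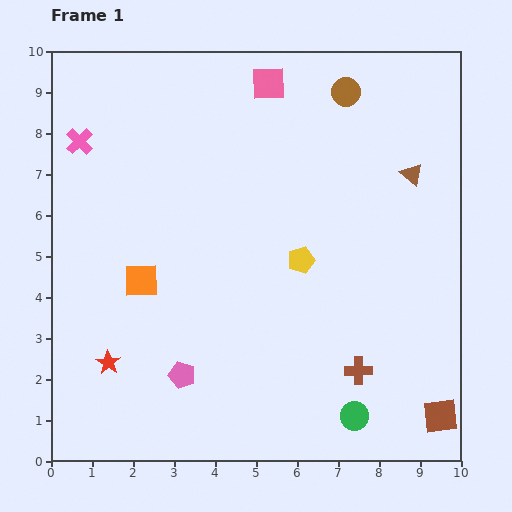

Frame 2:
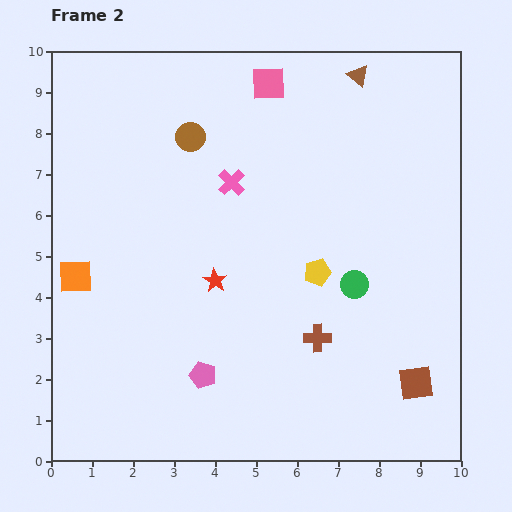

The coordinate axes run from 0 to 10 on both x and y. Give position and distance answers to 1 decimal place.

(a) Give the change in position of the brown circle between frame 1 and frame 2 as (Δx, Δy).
(-3.8, -1.1)

The brown circle was at (7.2, 9.0) in frame 1 and (3.4, 7.9) in frame 2.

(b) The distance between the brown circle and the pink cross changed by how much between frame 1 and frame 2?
-5.1

Distance in frame 1: 6.6. Distance in frame 2: 1.5.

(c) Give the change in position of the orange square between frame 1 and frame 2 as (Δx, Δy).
(-1.6, 0.1)

The orange square was at (2.2, 4.4) in frame 1 and (0.6, 4.5) in frame 2.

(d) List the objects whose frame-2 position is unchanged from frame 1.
the pink square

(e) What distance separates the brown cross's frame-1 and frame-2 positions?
1.3

The brown cross moved from (7.5, 2.2) to (6.5, 3.0), a distance of √(1.0² + 0.8²) ≈ 1.3.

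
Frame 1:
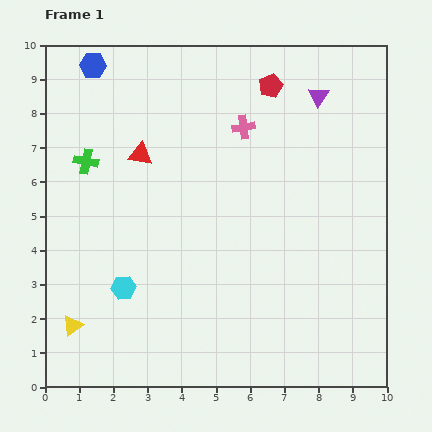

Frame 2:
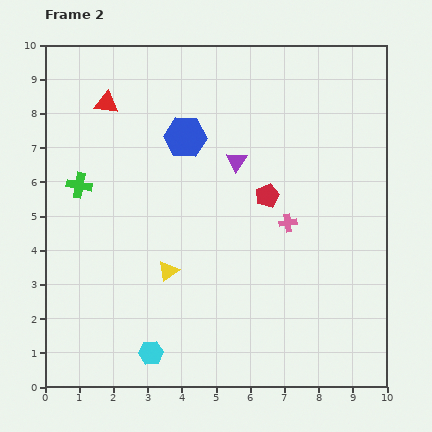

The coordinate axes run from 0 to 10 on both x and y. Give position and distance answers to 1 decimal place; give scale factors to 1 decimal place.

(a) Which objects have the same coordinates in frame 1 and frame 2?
none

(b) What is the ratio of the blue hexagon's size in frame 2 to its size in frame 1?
1.6×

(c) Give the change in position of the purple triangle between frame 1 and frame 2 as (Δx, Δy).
(-2.4, -1.9)

The purple triangle was at (8.0, 8.5) in frame 1 and (5.6, 6.6) in frame 2.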